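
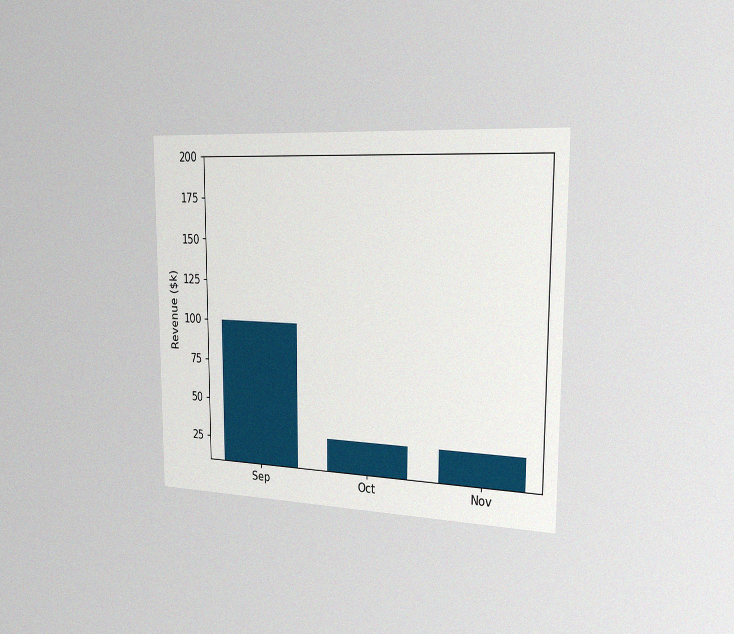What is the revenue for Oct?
The chart is viewed slightly from the right, with some photo noise. Reading along the chart's y-axis, the Oct bar reaches $30k.

$30k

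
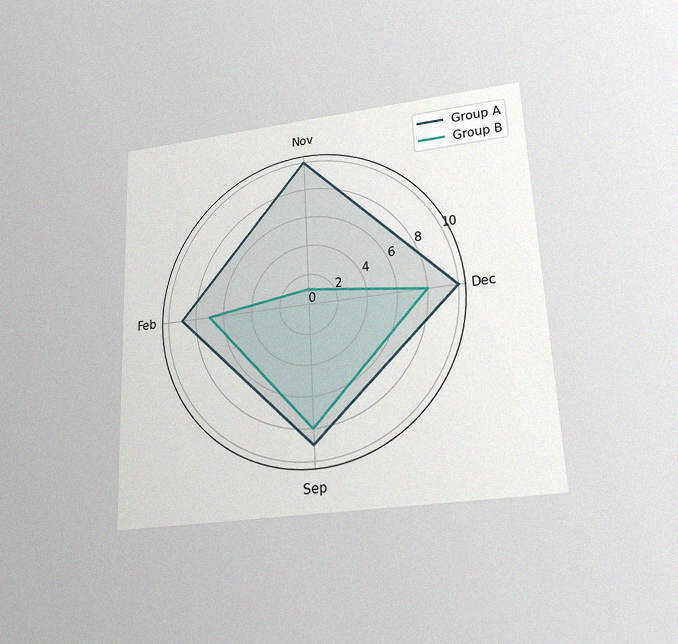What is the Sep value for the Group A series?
The chart is tilted about 2° counter-clockwise and viewed slightly from below, with some photo noise. On the Sep axis, Group A reaches 9.

9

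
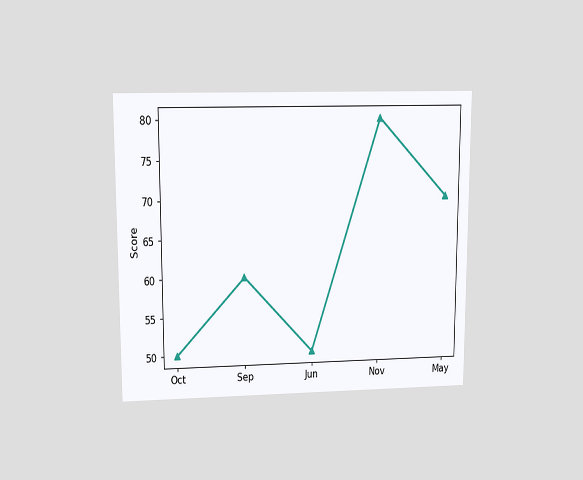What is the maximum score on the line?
80

The chart is viewed at a slight angle. The highest point is at Nov, and reading across to the y-axis gives 80.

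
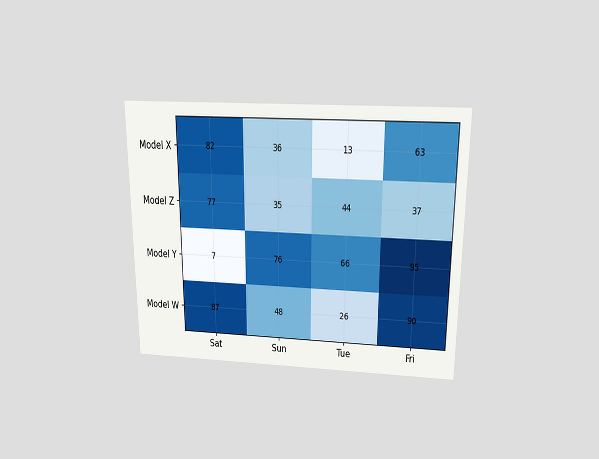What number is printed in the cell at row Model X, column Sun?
The chart is viewed slightly from above. The (Model X, Sun) cell reads 36.

36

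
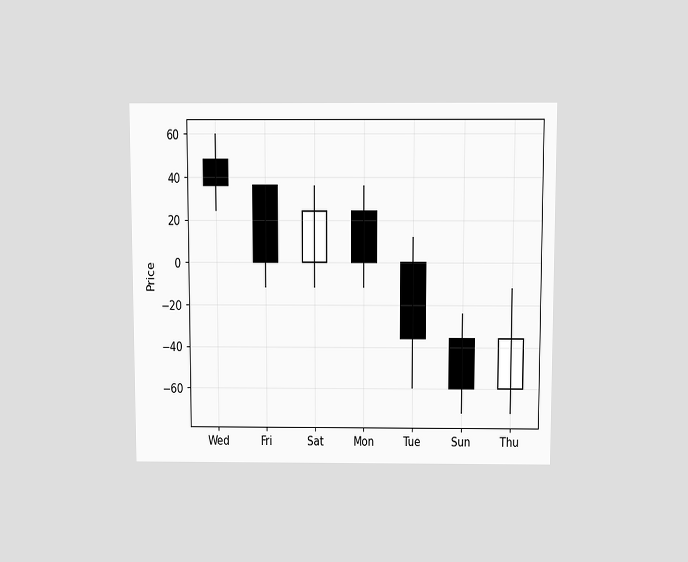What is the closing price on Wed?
36

The chart is viewed slightly from above. The Wed candle closes at 36.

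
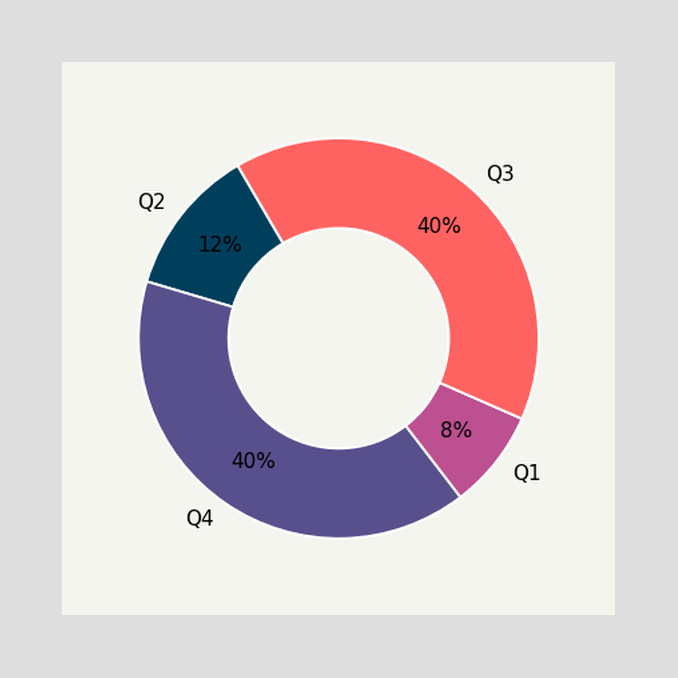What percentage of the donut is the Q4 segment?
The Q4 segment takes up 40% of the ring.

40%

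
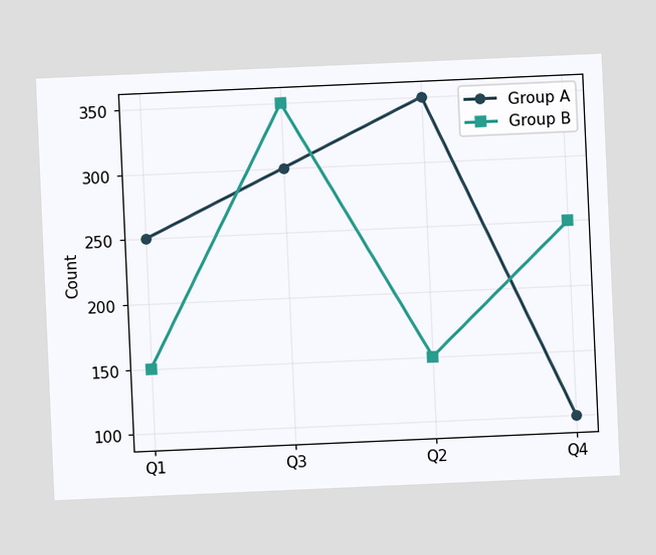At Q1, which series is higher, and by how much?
Group A, by 100

The chart is tilted about 3° counter-clockwise. At Q1, Group A sits above the other line by 100.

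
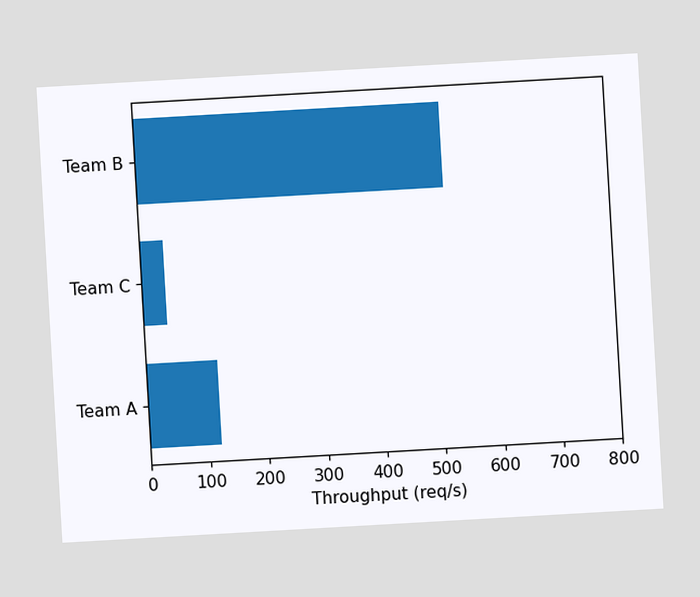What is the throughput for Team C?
The chart is tilted about 3° counter-clockwise. Reading along the chart's x-axis, the Team C bar reaches 40req/s.

40req/s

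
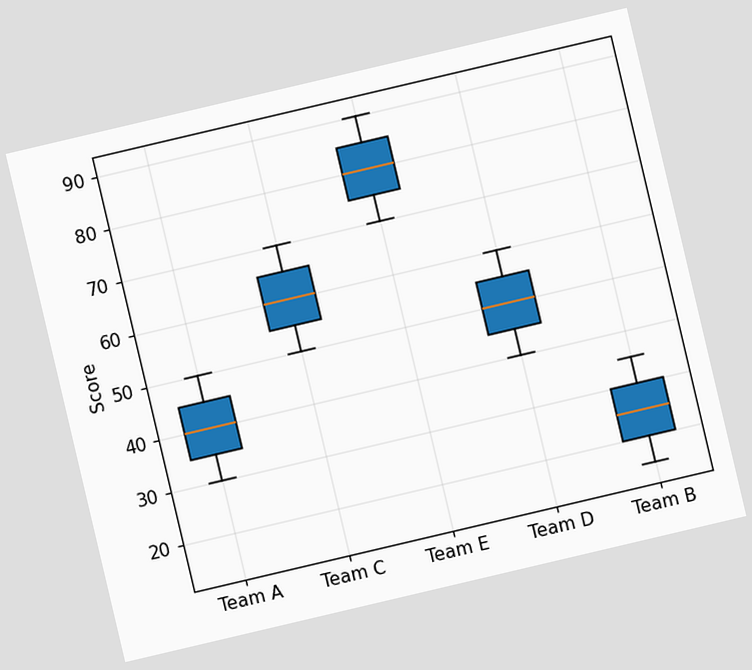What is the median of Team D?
The chart is tilted about 13° counter-clockwise. The median line in the Team D box sits at 50.

50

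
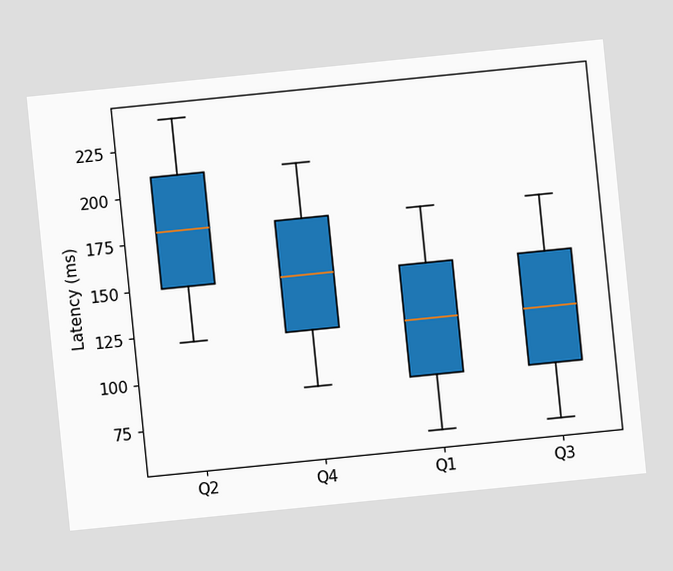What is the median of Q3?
120ms

The chart is tilted about 6° counter-clockwise. The median line in the Q3 box sits at 120ms.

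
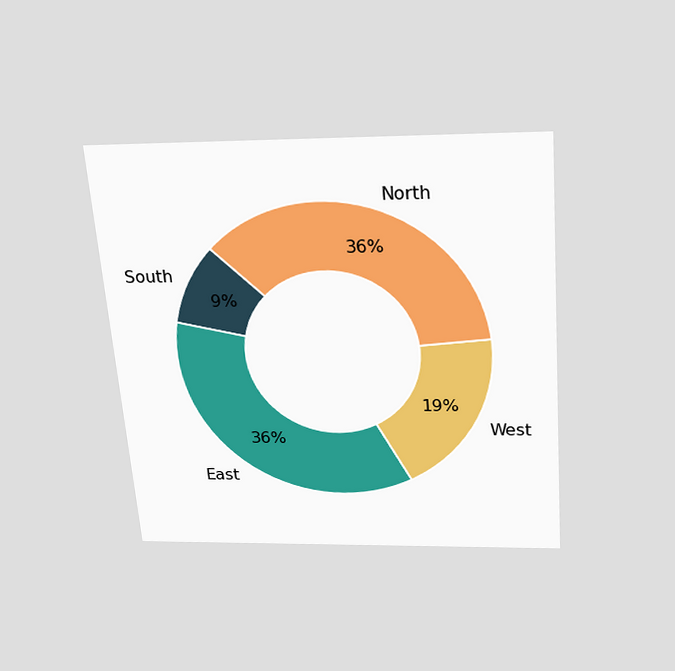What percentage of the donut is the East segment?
36%

The chart is tilted about 5° counter-clockwise and viewed slightly from above. The East segment takes up 36% of the ring.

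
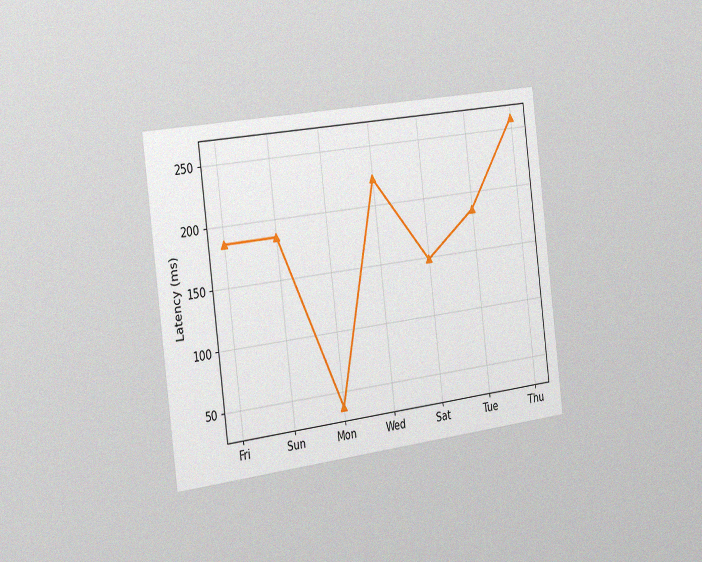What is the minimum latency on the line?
37ms

The chart is tilted about 7° counter-clockwise and viewed slightly from the left, with some photo noise. The lowest point is at Mon, and reading across to the y-axis gives 37ms.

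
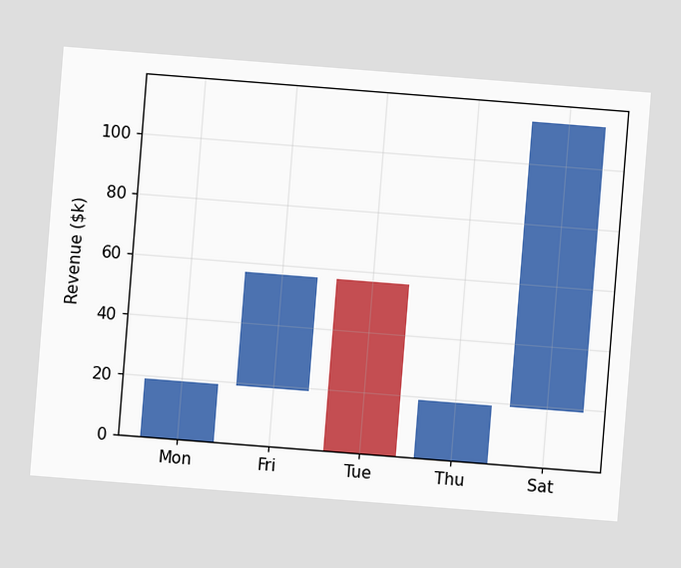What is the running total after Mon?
$19k

The chart is tilted about 4° clockwise. After Mon the running total reaches $19k.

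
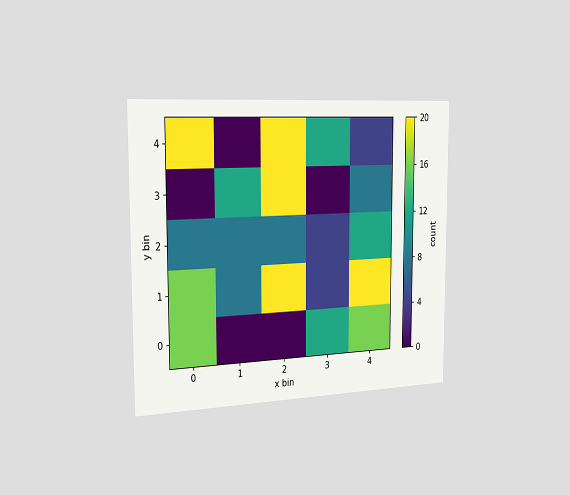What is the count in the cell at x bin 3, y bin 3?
0

The chart is viewed slightly from the left. Matching the cell (3, 3) against the colorbar gives 0.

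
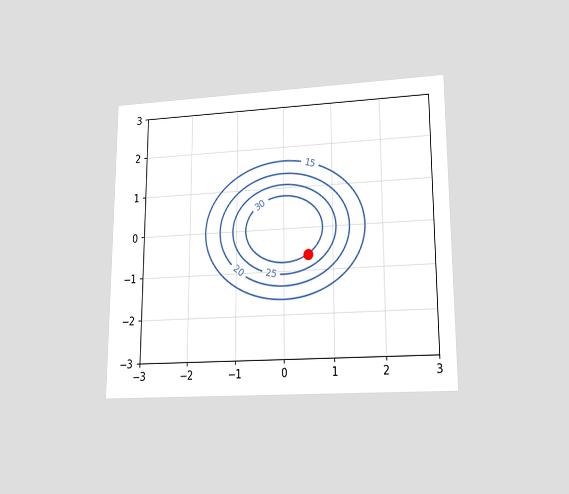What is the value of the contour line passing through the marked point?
30

The chart is viewed at a slight angle. The marked point sits on the contour labelled 30.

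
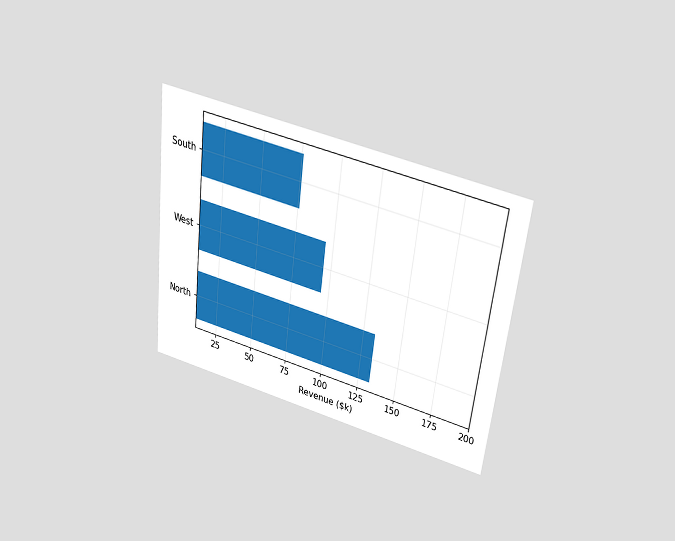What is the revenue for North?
$133k

The chart is tilted about 7° clockwise and viewed slightly from above. Reading along the chart's x-axis, the North bar reaches $133k.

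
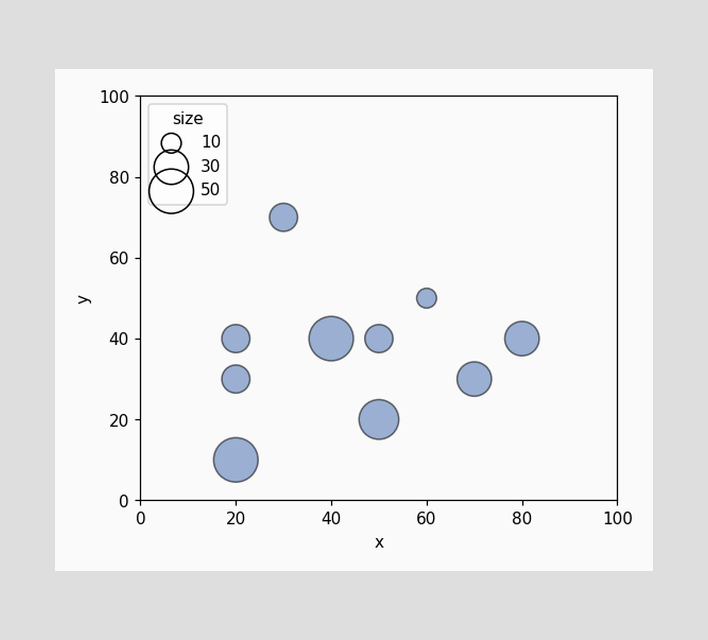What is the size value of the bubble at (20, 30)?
Matching the bubble at (20, 30) against the size legend gives 20.

20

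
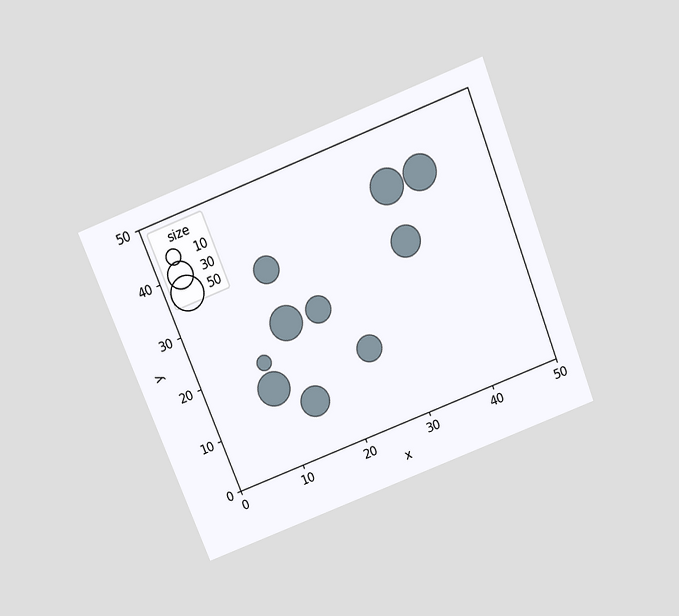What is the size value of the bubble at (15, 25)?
The chart is tilted about 21° counter-clockwise and viewed slightly from above. Matching the bubble at (15, 25) against the size legend gives 50.

50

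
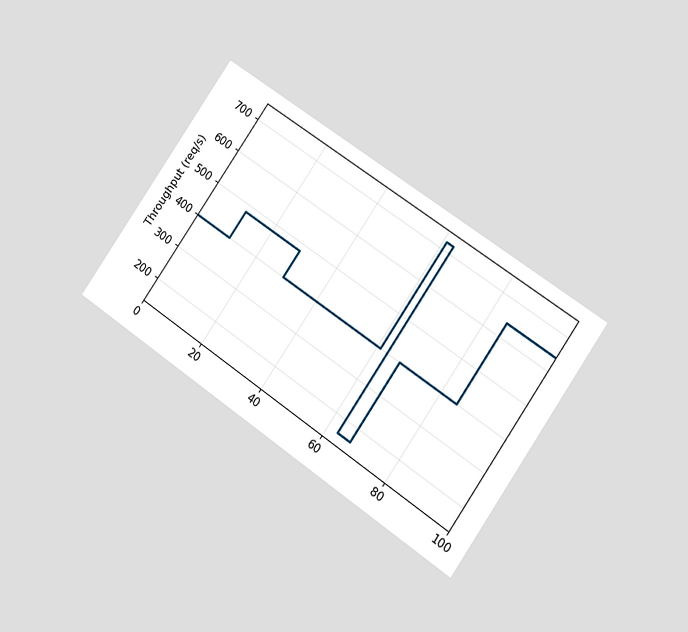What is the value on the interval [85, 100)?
640req/s

The chart is tilted about 35° clockwise and viewed at a slight angle. On [85, 100) the step sits at 640req/s.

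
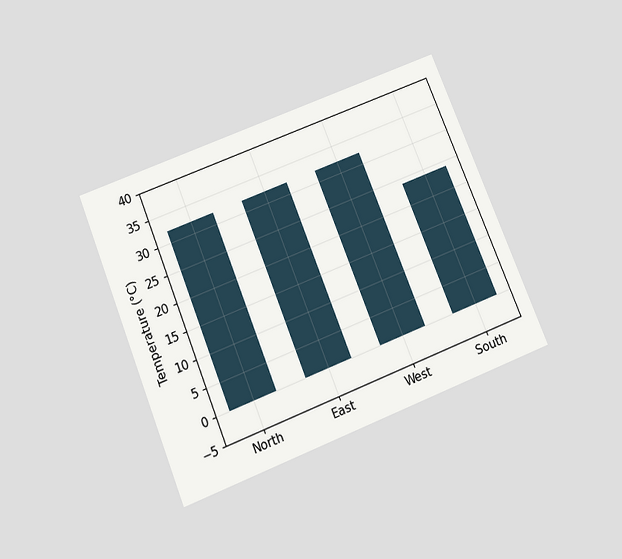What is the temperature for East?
32°C

The chart is tilted about 22° counter-clockwise and viewed slightly from below. Reading along the chart's y-axis, the East bar reaches 32°C.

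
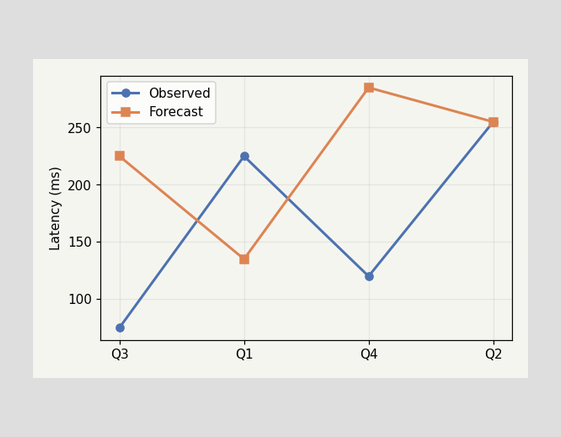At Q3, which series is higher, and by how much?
Forecast, by 150ms

At Q3, Forecast sits above the other line by 150ms.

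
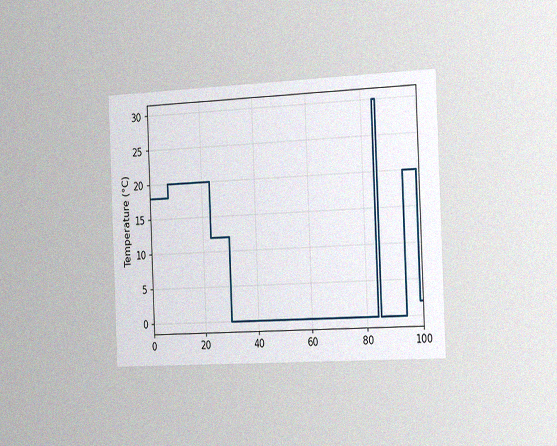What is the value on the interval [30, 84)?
The chart is tilted about 2° counter-clockwise and viewed slightly from the right, with some photo noise. On [30, 84) the step sits at 0°C.

0°C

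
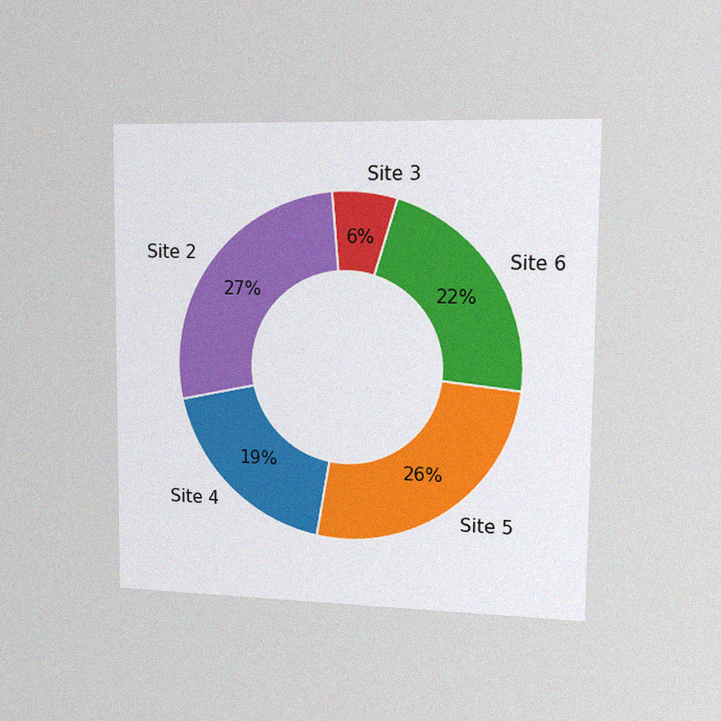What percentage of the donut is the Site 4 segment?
19%

The chart is viewed slightly from the right, with some photo noise. The Site 4 segment takes up 19% of the ring.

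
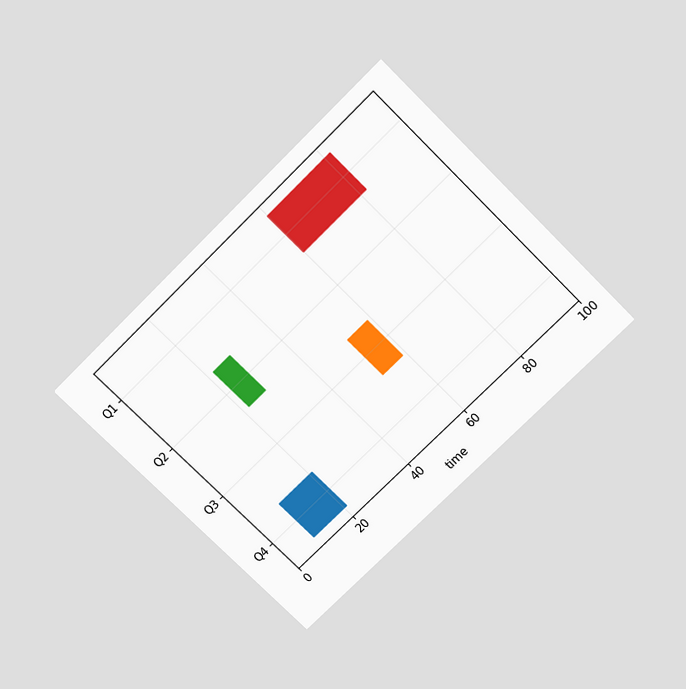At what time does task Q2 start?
The chart is tilted about 45° counter-clockwise and viewed slightly from above. The Q2 bar begins at t=22.

22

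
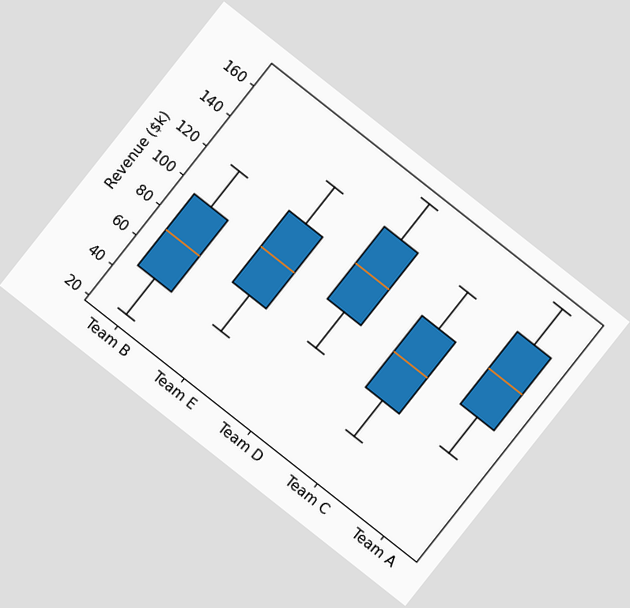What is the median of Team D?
$120k

The chart is tilted about 38° clockwise. The median line in the Team D box sits at $120k.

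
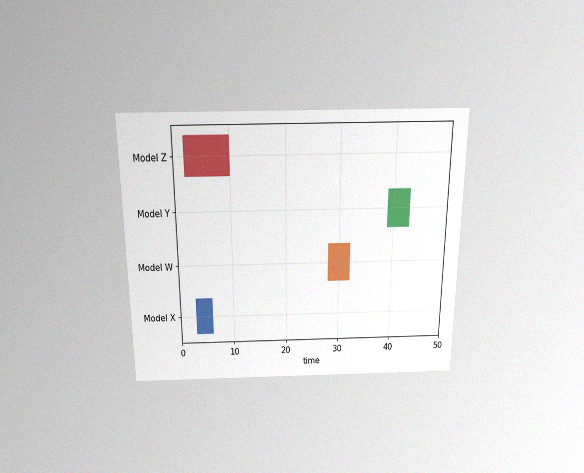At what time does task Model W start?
The chart is viewed slightly from above, with some photo noise. The Model W bar begins at t=28.

28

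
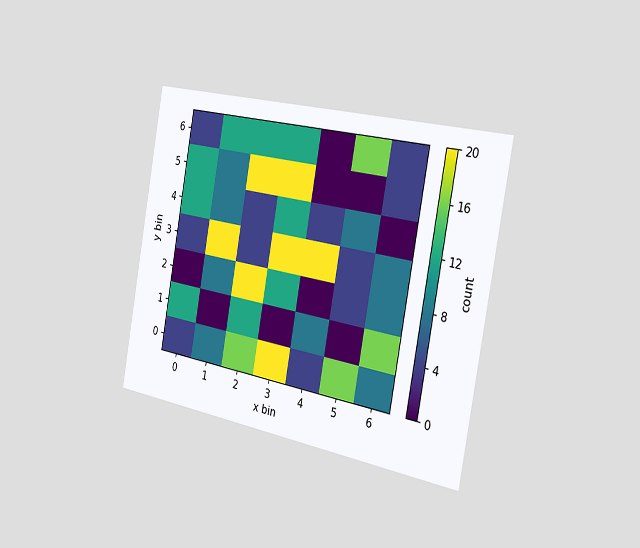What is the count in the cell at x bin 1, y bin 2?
The chart is tilted about 10° clockwise and viewed slightly from the right. Matching the cell (1, 2) against the colorbar gives 8.

8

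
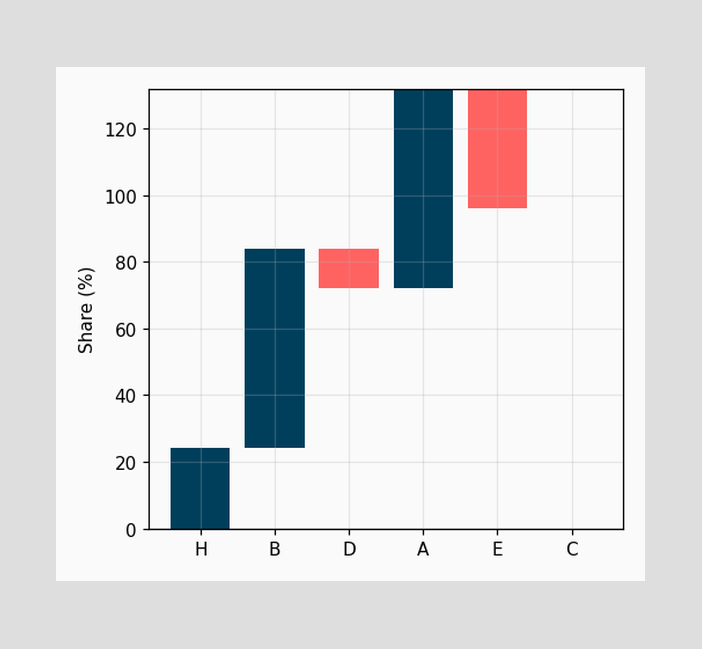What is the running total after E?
After E the running total reaches 96%.

96%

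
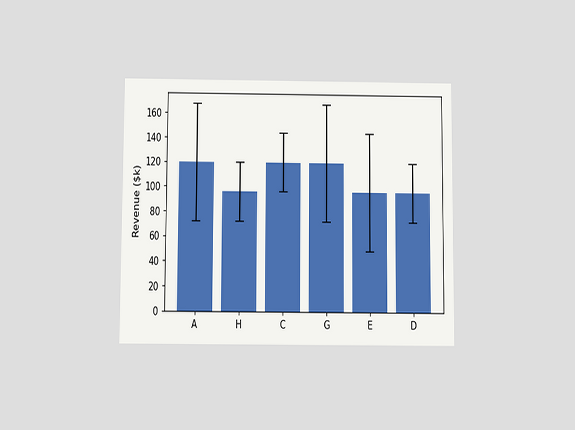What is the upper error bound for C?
The chart is viewed slightly from below. The C bar's upper whisker reaches $144k.

$144k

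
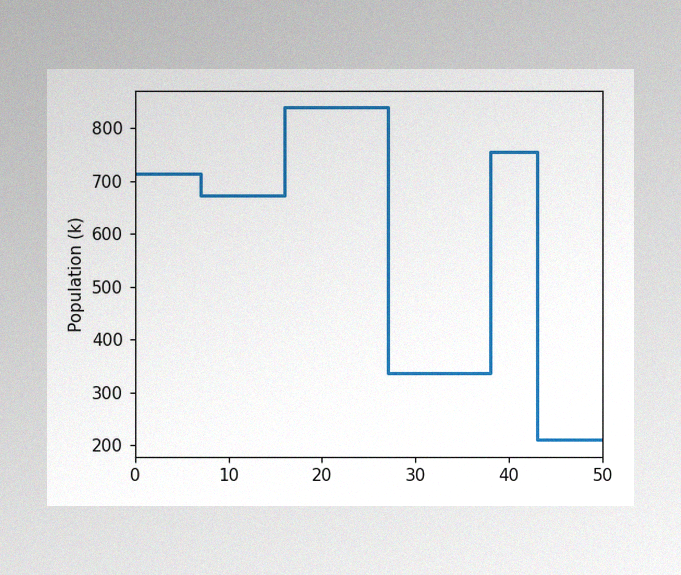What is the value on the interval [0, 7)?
714k

The image has some photo noise and uneven lighting. On [0, 7) the step sits at 714k.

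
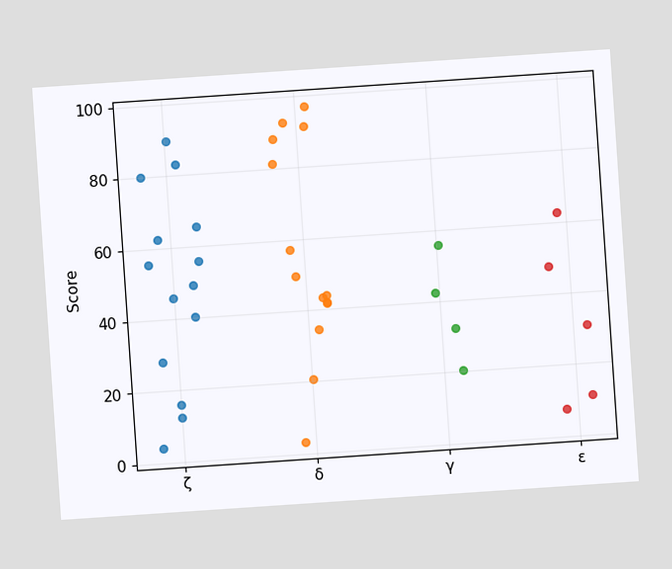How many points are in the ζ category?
14

The chart is tilted about 4° counter-clockwise. Counting the markers in the ζ column gives 14.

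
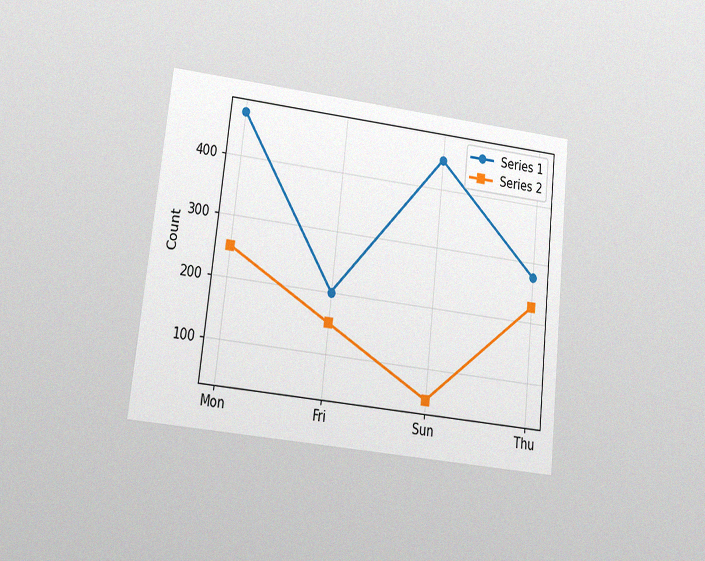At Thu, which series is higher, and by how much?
The chart is tilted about 6° clockwise and viewed at a slight angle, with some photo noise. At Thu, Series 1 sits above the other line by 50.

Series 1, by 50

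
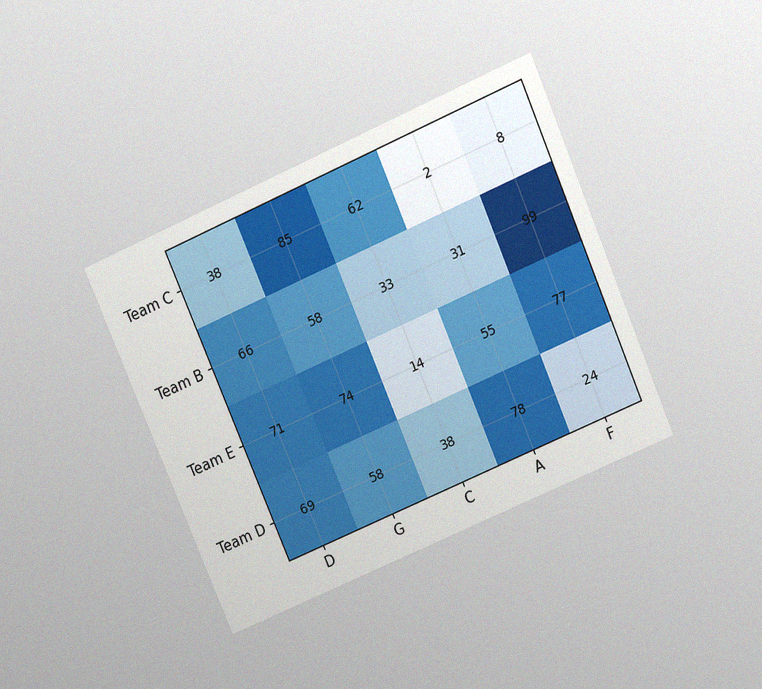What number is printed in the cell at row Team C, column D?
The chart is tilted about 23° counter-clockwise and viewed slightly from above, with some photo noise. The (Team C, D) cell reads 38.

38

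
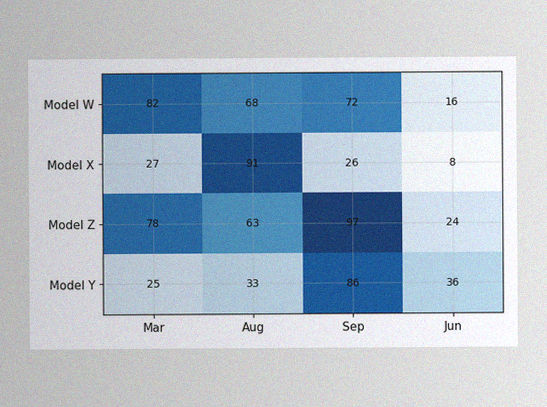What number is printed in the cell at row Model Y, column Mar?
The image has some photo noise and uneven lighting. The (Model Y, Mar) cell reads 25.

25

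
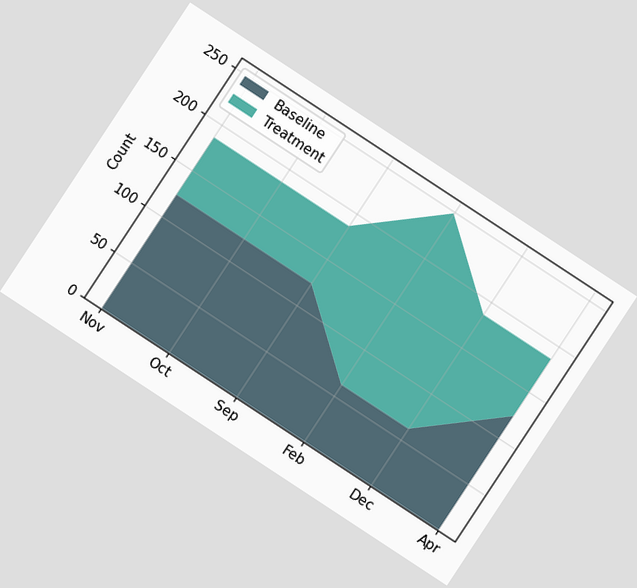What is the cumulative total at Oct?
The chart is tilted about 33° clockwise. The stacked total at Oct reaches 186.

186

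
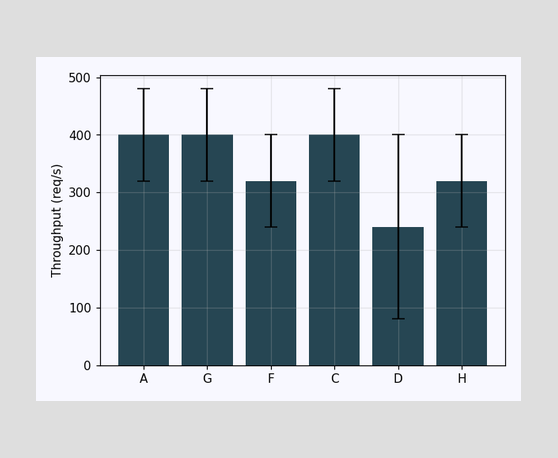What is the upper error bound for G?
480req/s

The G bar's upper whisker reaches 480req/s.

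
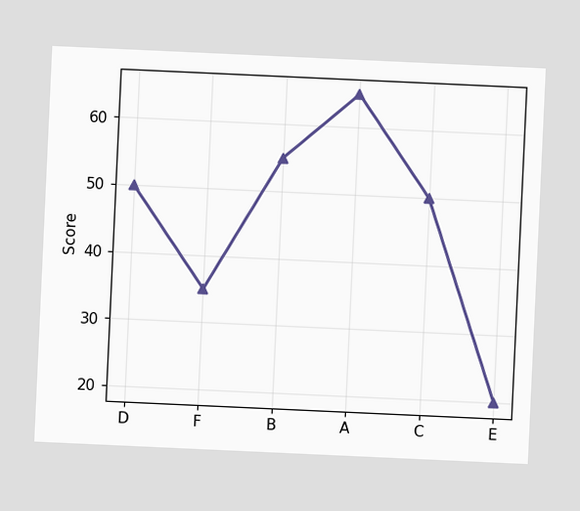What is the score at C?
50

The chart is tilted about 3° clockwise. At C, the line is at 50.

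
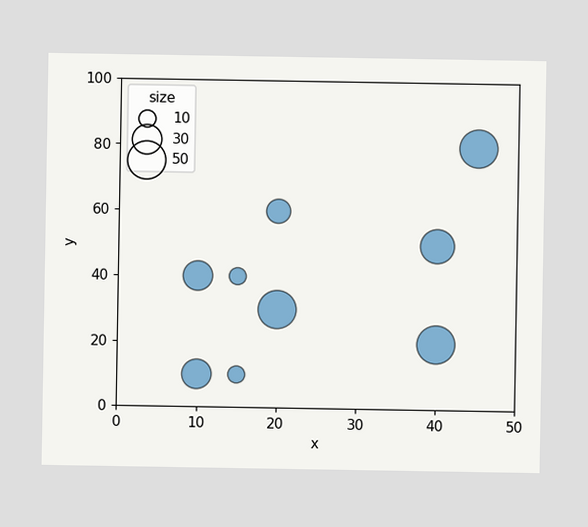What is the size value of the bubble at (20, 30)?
50

Matching the bubble at (20, 30) against the size legend gives 50.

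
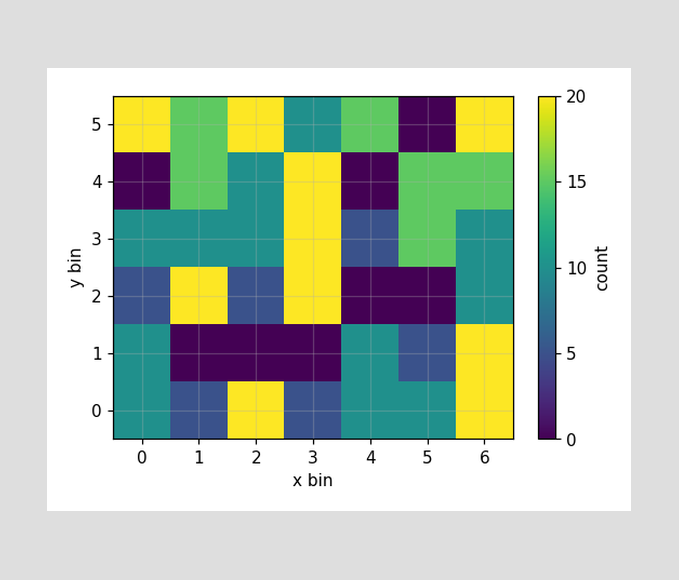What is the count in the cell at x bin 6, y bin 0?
Matching the cell (6, 0) against the colorbar gives 20.

20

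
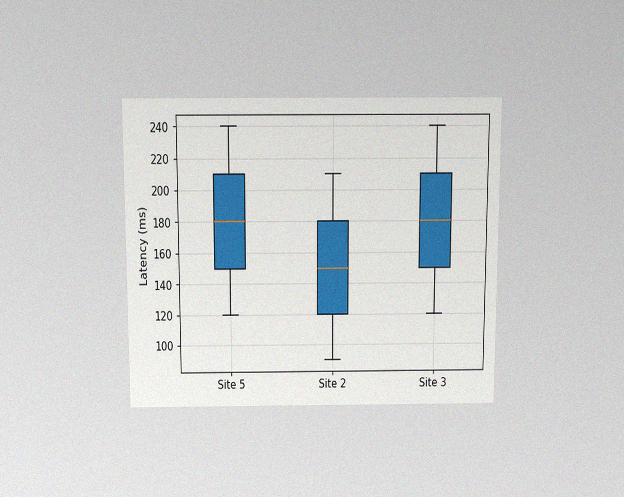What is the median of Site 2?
150ms

The chart is viewed slightly from above, with some photo noise. The median line in the Site 2 box sits at 150ms.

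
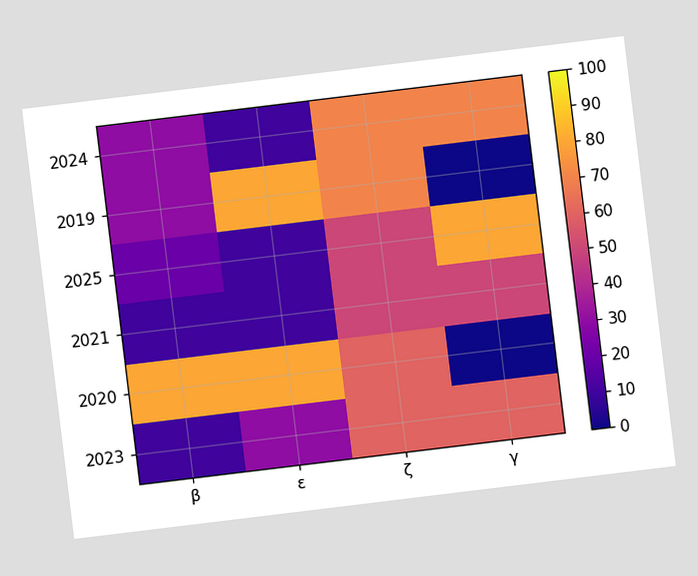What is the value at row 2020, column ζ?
The chart is tilted about 7° counter-clockwise. Matching cell (2020, ζ) against the colorbar gives 60.

60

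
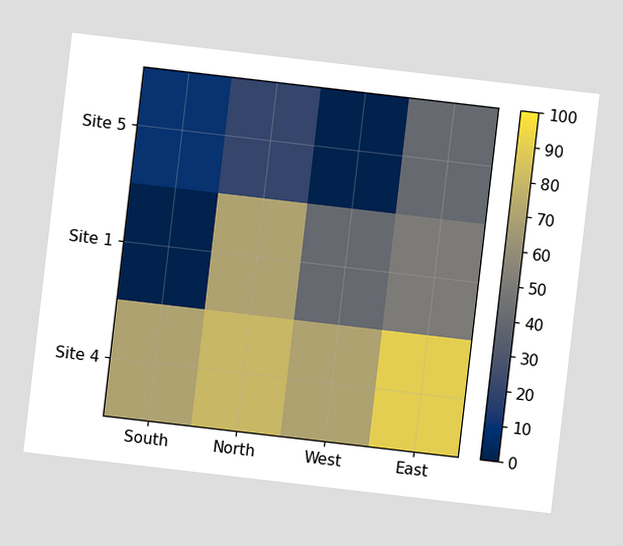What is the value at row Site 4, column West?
70

The chart is tilted about 7° clockwise. Matching cell (Site 4, West) against the colorbar gives 70.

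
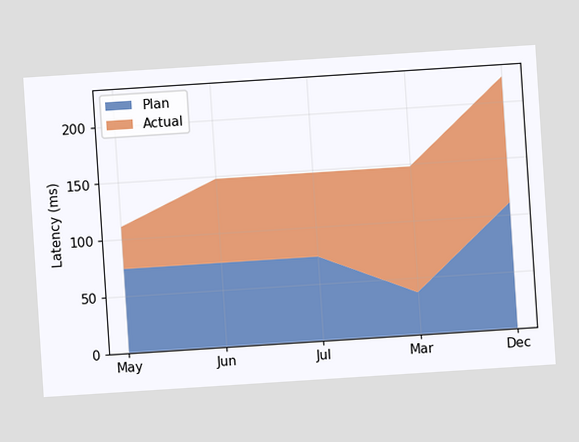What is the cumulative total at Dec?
The chart is tilted about 4° counter-clockwise. The stacked total at Dec reaches 222ms.

222ms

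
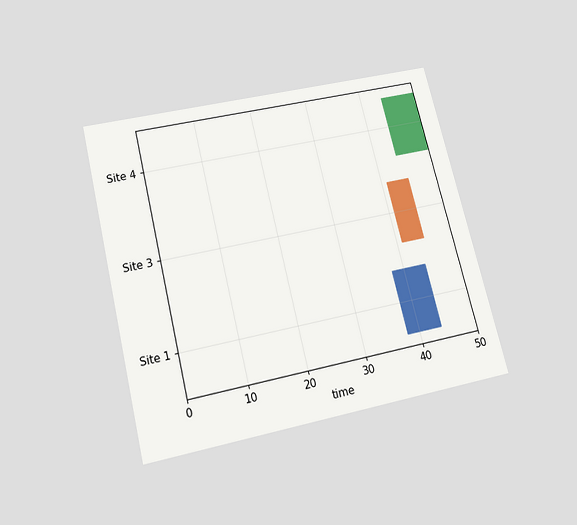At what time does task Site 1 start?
The chart is tilted about 14° counter-clockwise and viewed slightly from below. The Site 1 bar begins at t=38.

38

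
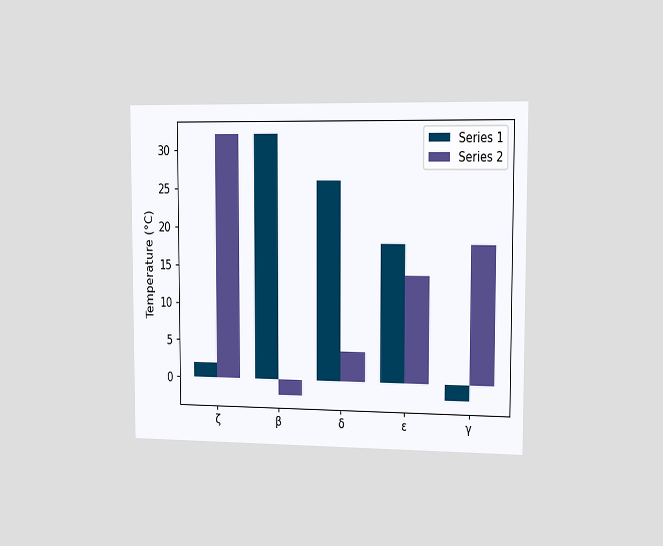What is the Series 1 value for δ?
The chart is viewed slightly from the right. The Series 1 bar at δ reaches 26°C on the y-axis.

26°C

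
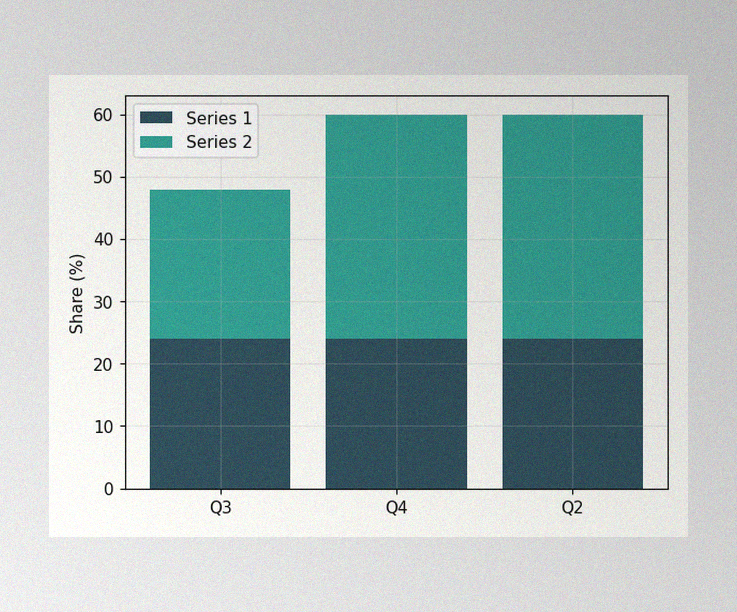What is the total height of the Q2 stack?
The image has some photo noise and uneven lighting. The Q2 stack's top reaches 60% on the y-axis.

60%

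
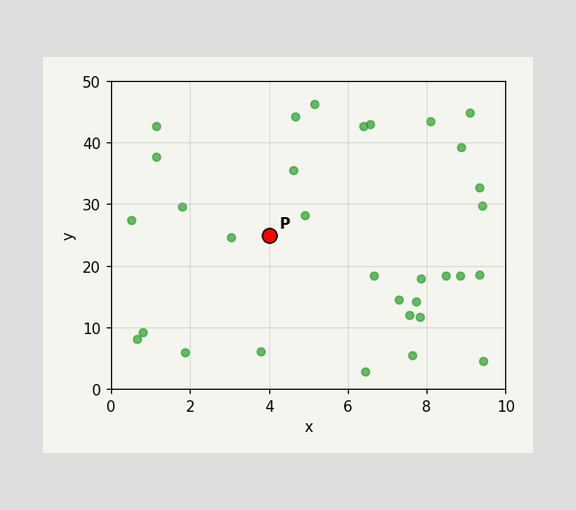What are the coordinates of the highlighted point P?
(4, 25)

Following the gridlines from P to each axis, P sits at (4, 25).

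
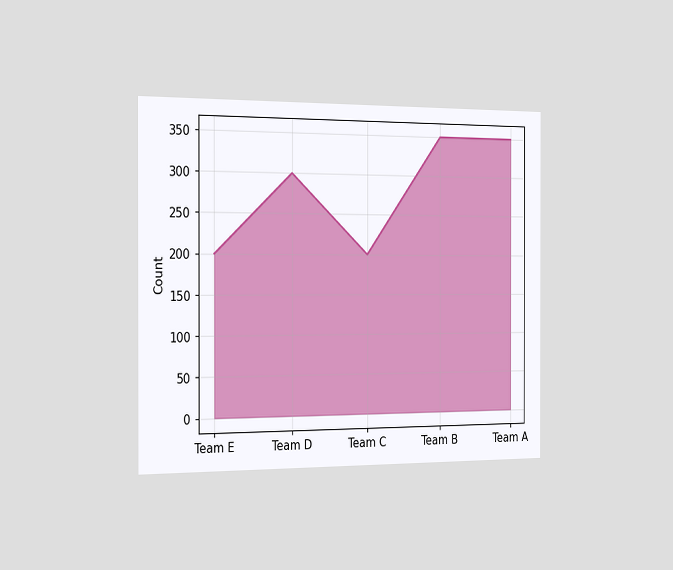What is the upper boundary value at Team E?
The chart is viewed slightly from the left. At Team E the upper boundary is at 200.

200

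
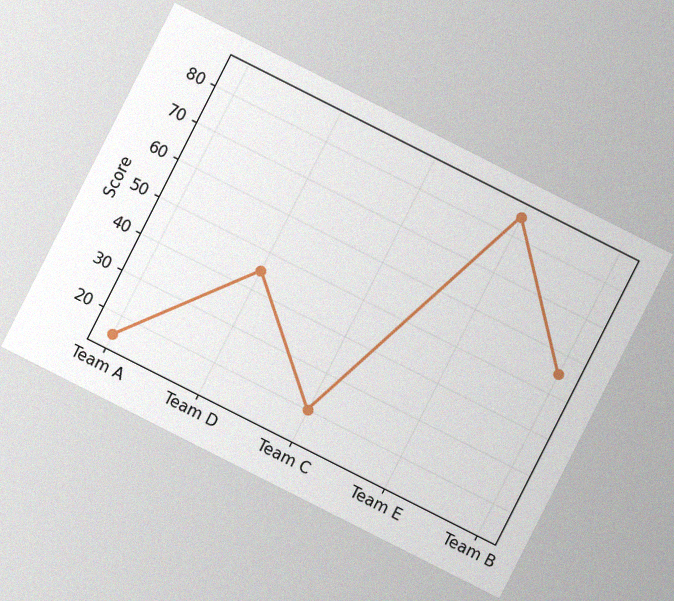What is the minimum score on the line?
The chart is tilted about 27° clockwise, with some photo noise. The lowest point is at Team A, and reading across to the y-axis gives 15.

15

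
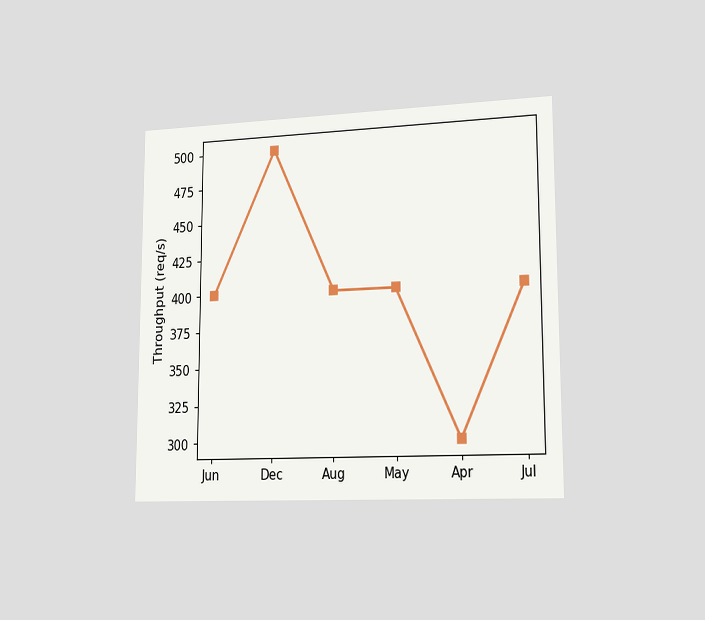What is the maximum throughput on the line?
500req/s

The chart is viewed slightly from the right. The highest point is at Dec, and reading across to the y-axis gives 500req/s.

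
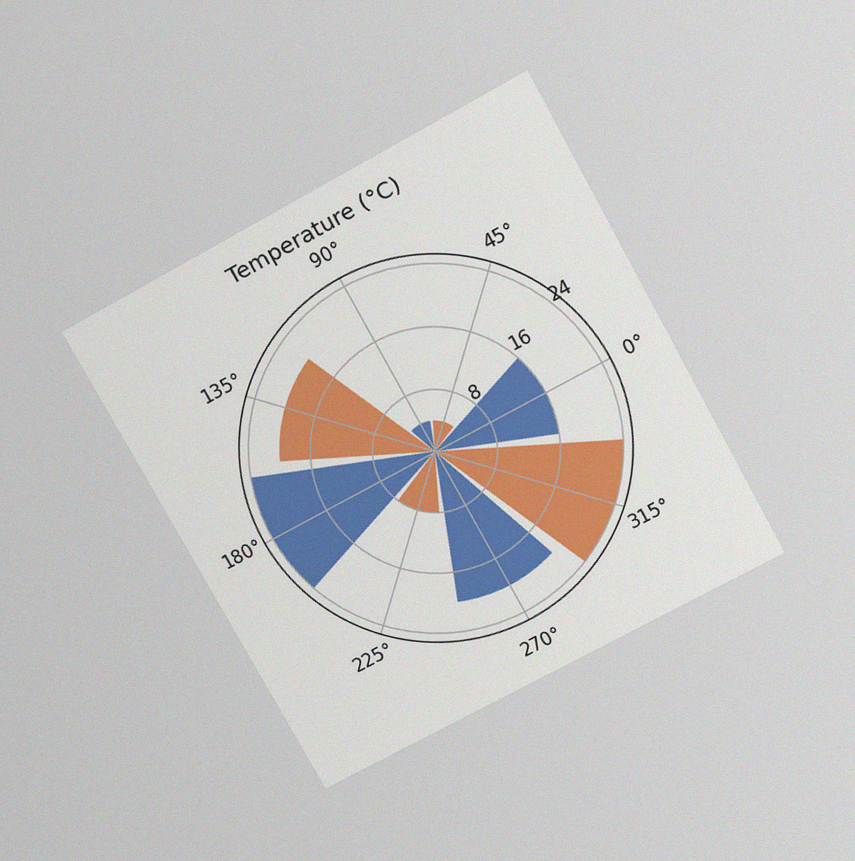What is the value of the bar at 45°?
The chart is tilted about 29° counter-clockwise and viewed slightly from above, with some photo noise. The bar at 45° reaches 4°C on the radial axis.

4°C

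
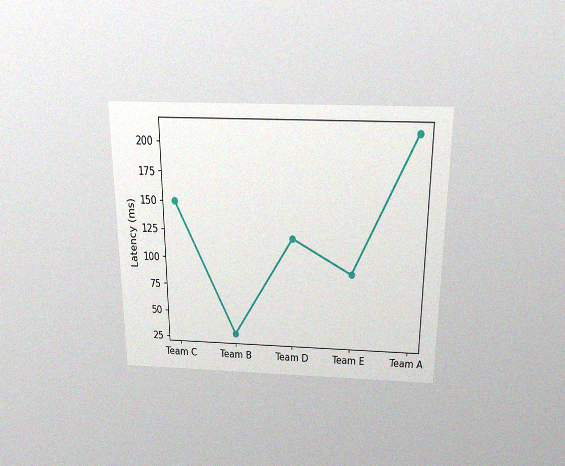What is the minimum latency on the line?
The chart is viewed slightly from above, with some photo noise. The lowest point is at Team B, and reading across to the y-axis gives 30ms.

30ms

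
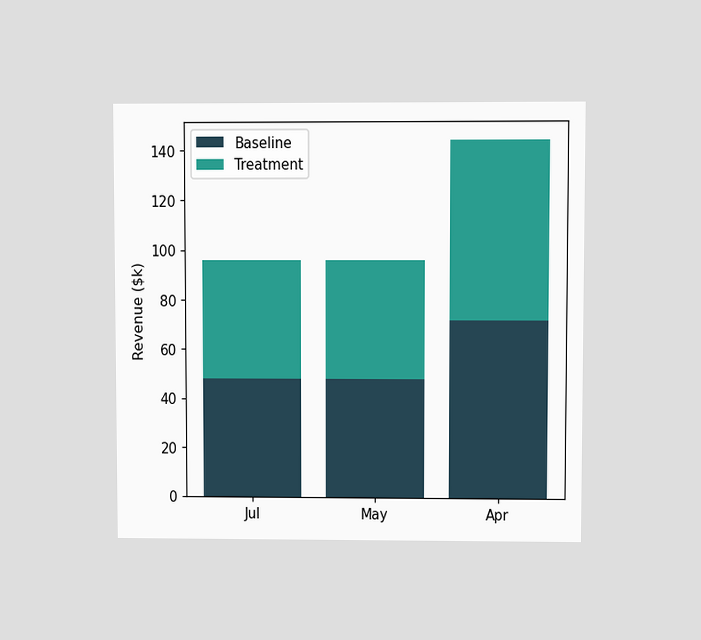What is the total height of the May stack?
$96k

The chart is viewed at a slight angle. The May stack's top reaches $96k on the y-axis.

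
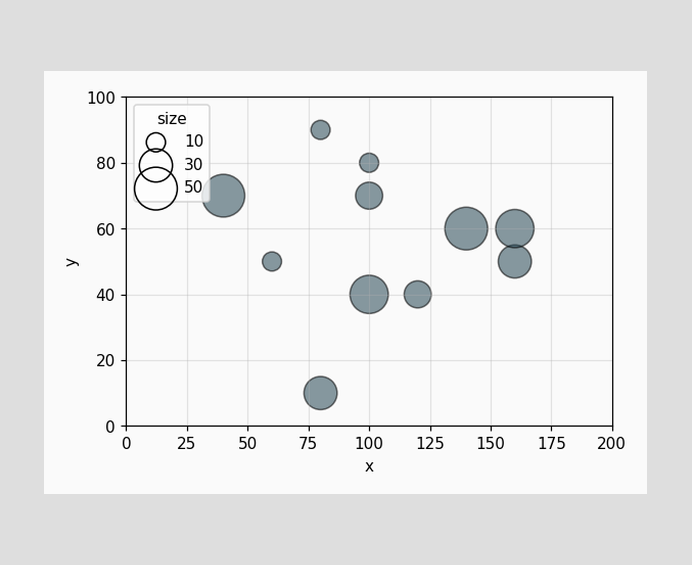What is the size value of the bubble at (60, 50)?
Matching the bubble at (60, 50) against the size legend gives 10.

10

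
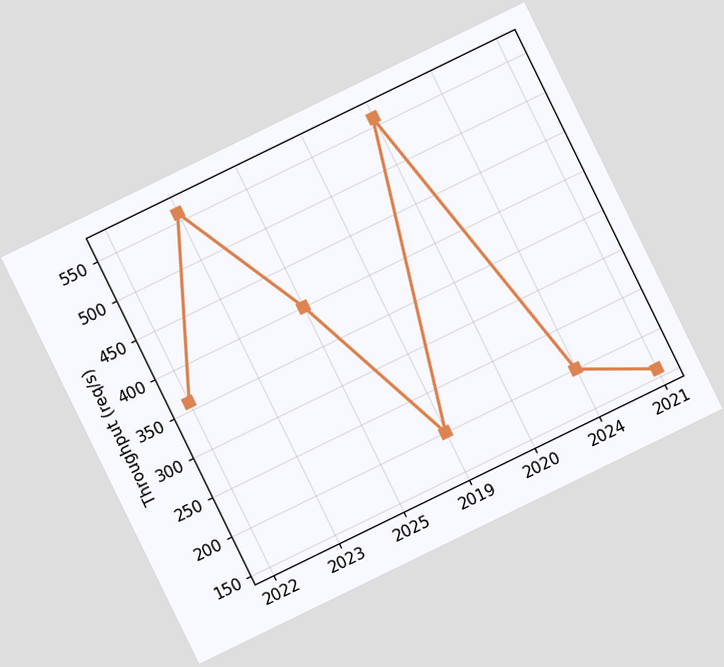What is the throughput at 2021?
The chart is tilted about 26° counter-clockwise. At 2021, the line is at 160req/s.

160req/s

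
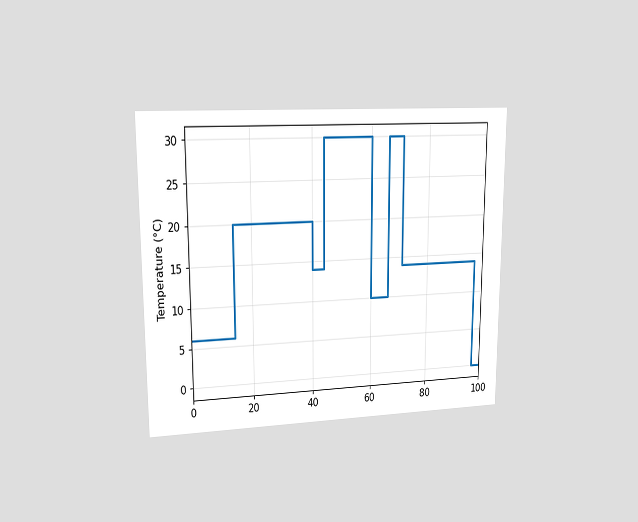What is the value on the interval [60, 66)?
The chart is viewed at a slight angle. On [60, 66) the step sits at 10°C.

10°C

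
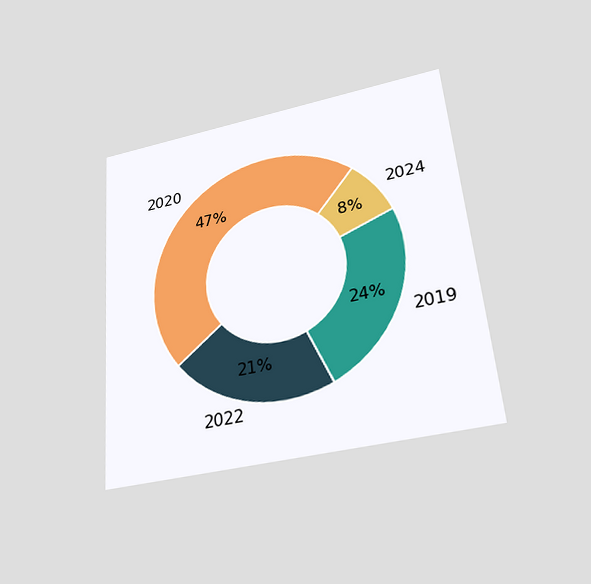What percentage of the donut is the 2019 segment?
24%

The chart is tilted about 5° counter-clockwise and viewed slightly from below. The 2019 segment takes up 24% of the ring.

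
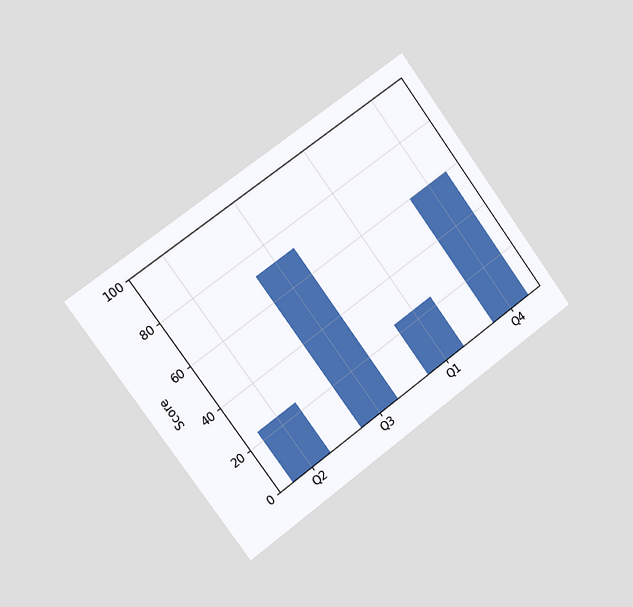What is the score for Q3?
The chart is tilted about 36° counter-clockwise and viewed slightly from the left. Reading along the chart's y-axis, the Q3 bar reaches 72.

72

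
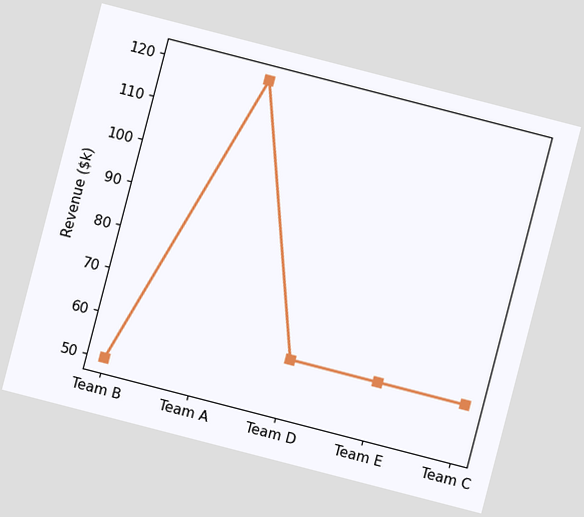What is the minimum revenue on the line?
$50k

The chart is tilted about 14° clockwise. The lowest point is at Team B, and reading across to the y-axis gives $50k.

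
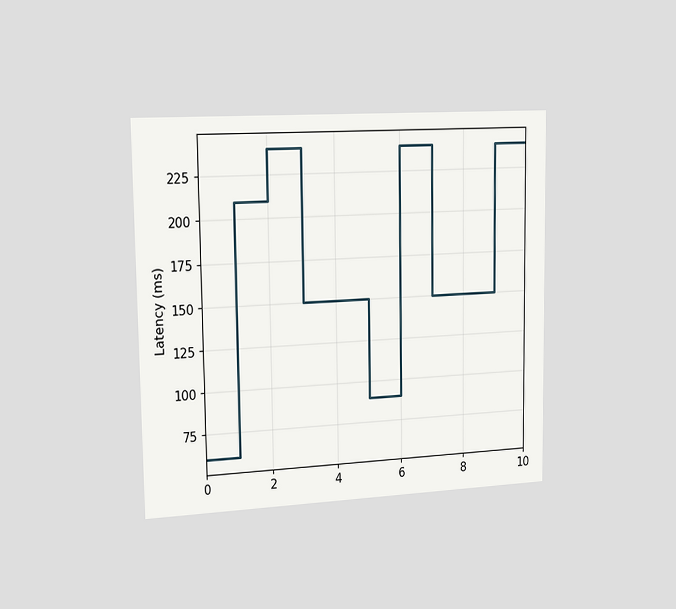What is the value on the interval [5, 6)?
90ms

The chart is viewed slightly from the left. On [5, 6) the step sits at 90ms.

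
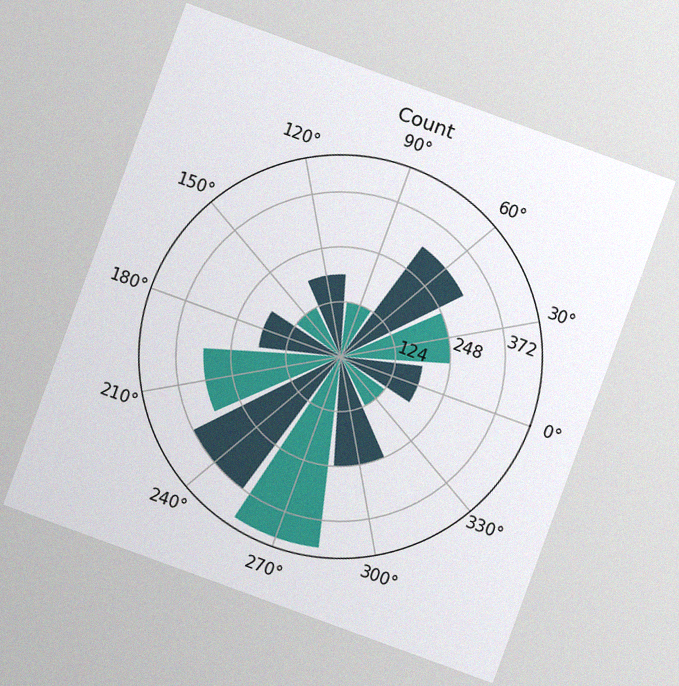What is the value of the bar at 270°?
434

The chart is tilted about 20° clockwise, with some photo noise. The bar at 270° reaches 434 on the radial axis.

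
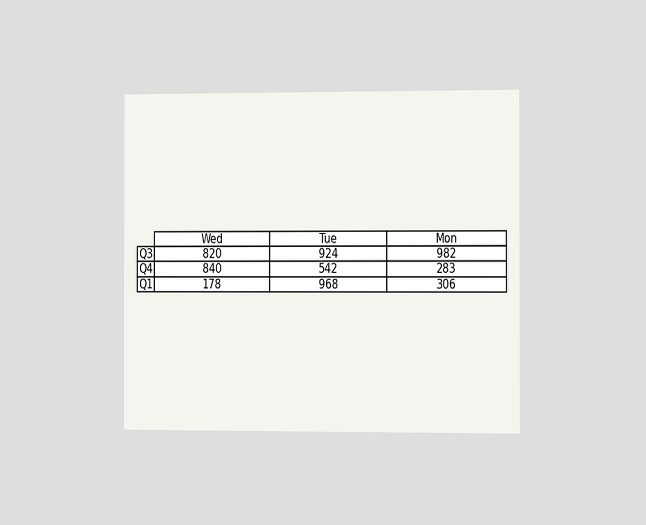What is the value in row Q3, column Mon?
The chart is viewed slightly from the right. The (Q3, Mon) cell reads 982.

982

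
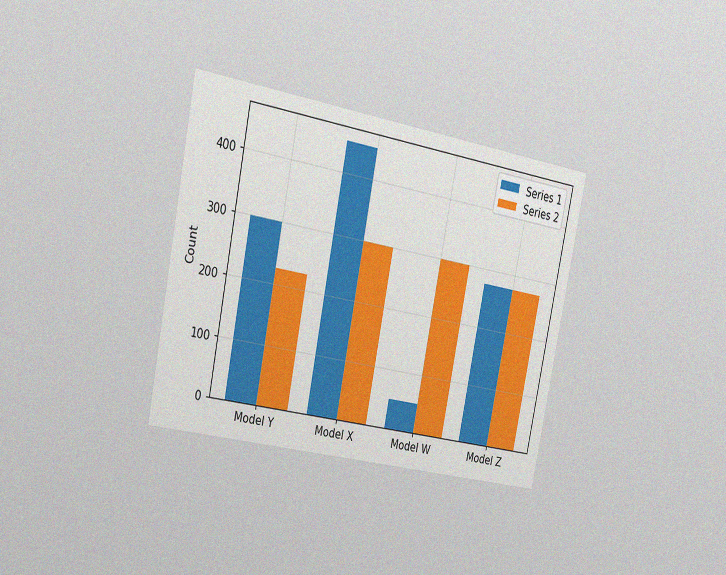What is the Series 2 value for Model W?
300

The chart is tilted about 11° clockwise and viewed slightly from the left, with some photo noise. The Series 2 bar at Model W reaches 300 on the y-axis.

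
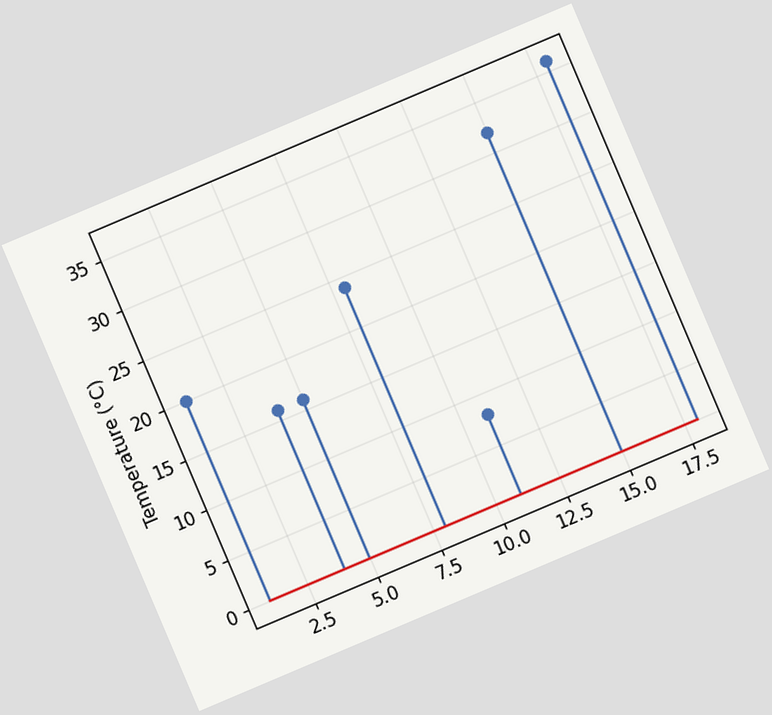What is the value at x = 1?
20°C

The chart is tilted about 23° counter-clockwise. The stem at x=1 reaches 20°C.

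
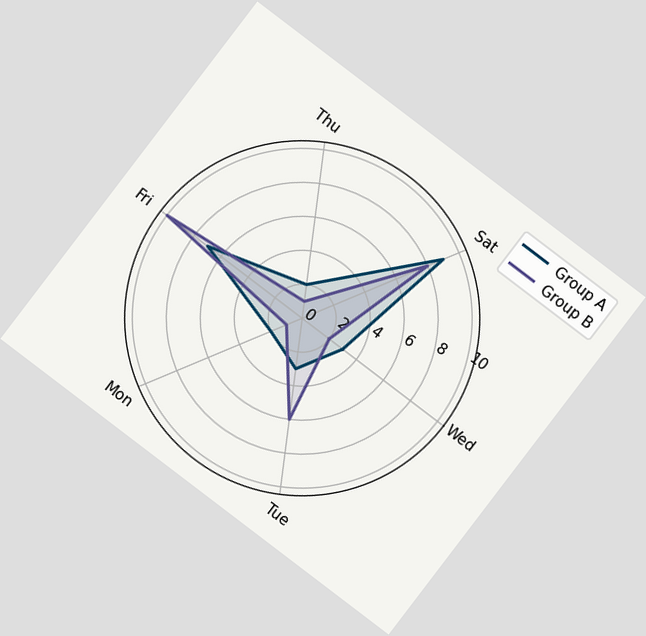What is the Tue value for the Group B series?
The chart is tilted about 37° clockwise. On the Tue axis, Group B reaches 6.

6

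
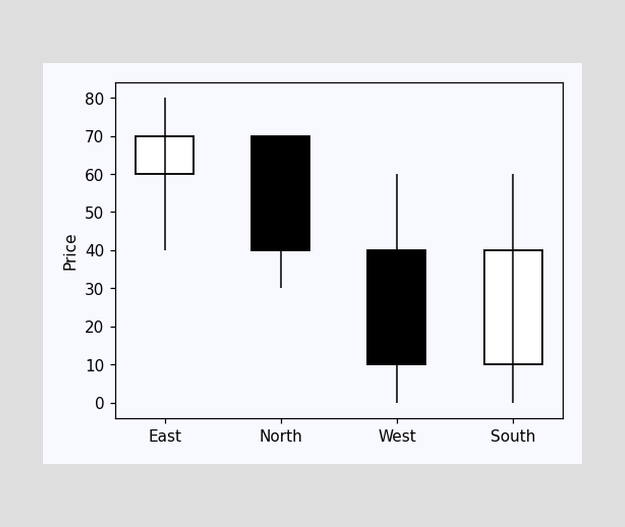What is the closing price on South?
40

The South candle closes at 40.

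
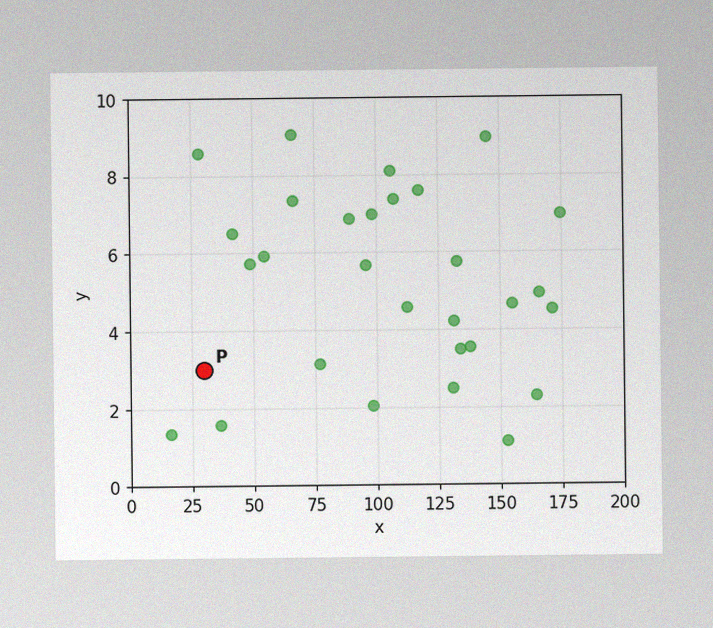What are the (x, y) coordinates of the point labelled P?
(30, 3)

The image has some photo noise and uneven lighting. Following the gridlines from P to each axis, P sits at (30, 3).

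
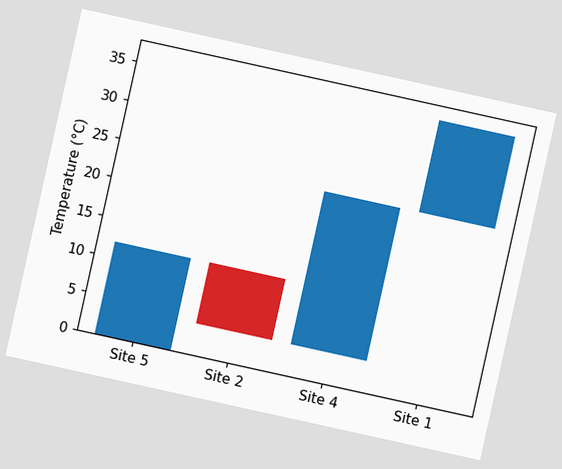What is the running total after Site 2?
4°C

The chart is tilted about 12° clockwise. After Site 2 the running total reaches 4°C.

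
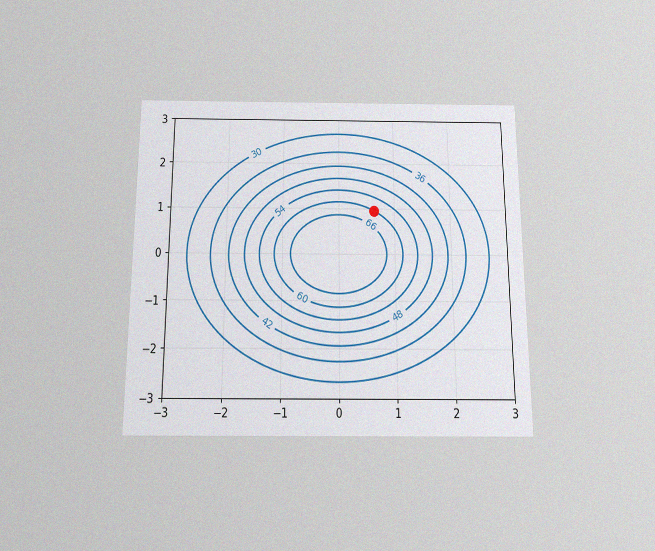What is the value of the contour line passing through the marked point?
The chart is viewed slightly from below, with some photo noise. The marked point sits on the contour labelled 60.

60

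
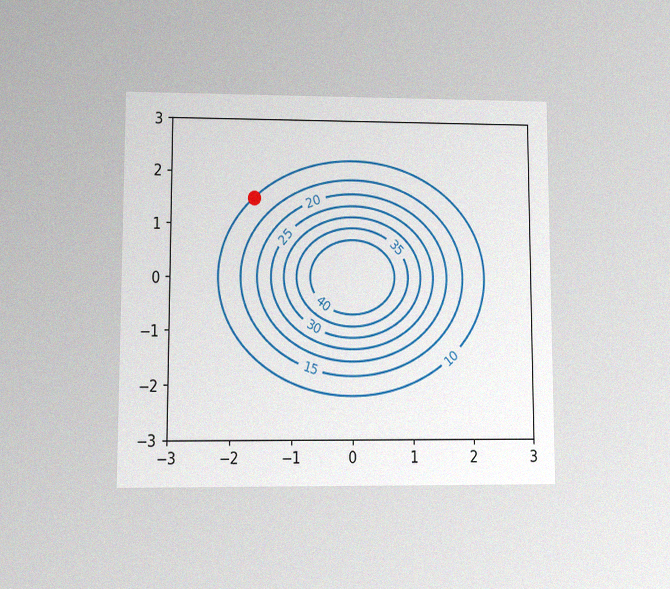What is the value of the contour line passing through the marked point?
The chart is viewed at a slight angle, with some photo noise. The marked point sits on the contour labelled 10.

10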